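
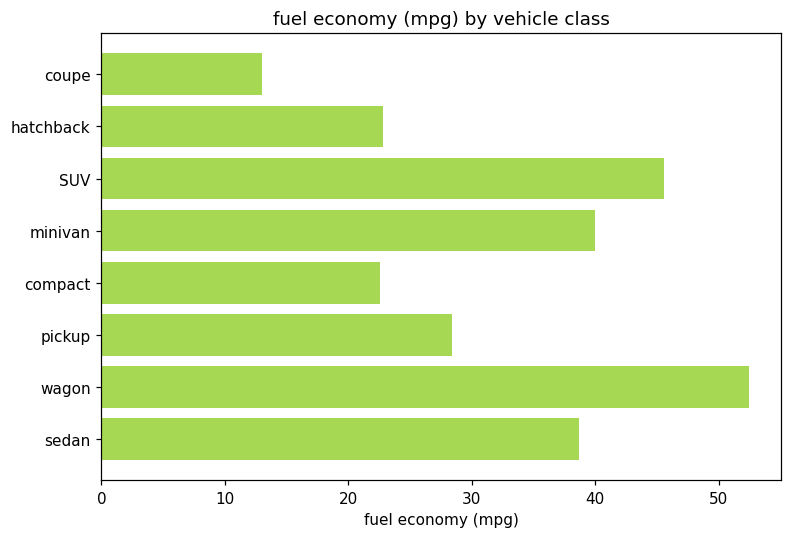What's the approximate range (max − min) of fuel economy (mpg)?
≈ 35

Max wagon ≈ 50, min coupe ≈ 15; range ≈ 35.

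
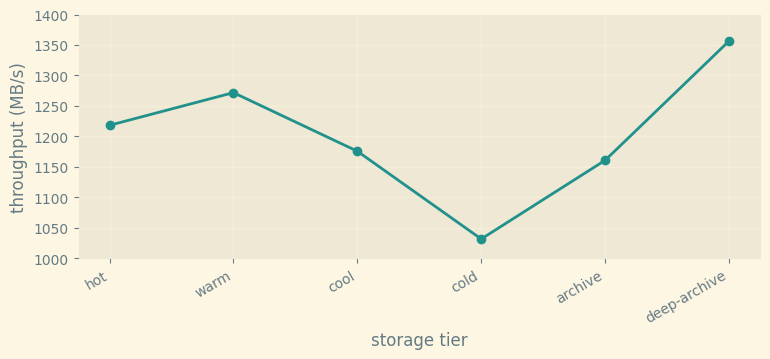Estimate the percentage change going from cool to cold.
cool ≈ 1200, cold ≈ 1050; (1050 − 1200) / 1200 ≈ -12.5%.

≈ -12.5%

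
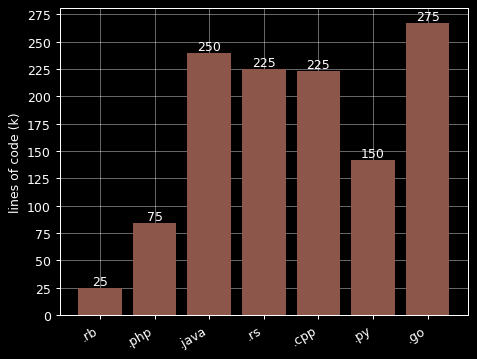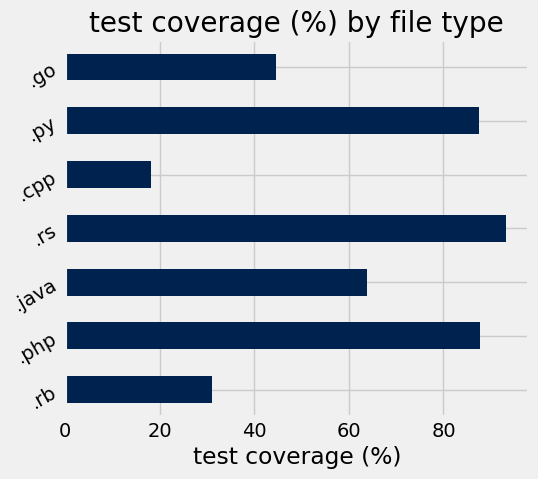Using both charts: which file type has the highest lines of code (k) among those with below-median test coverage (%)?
.go

Chart 2 median test coverage (%) ≈ 60; below-median file types: .rb, .cpp, .go. Among those, .go has the highest lines of code (k) (≈ 275).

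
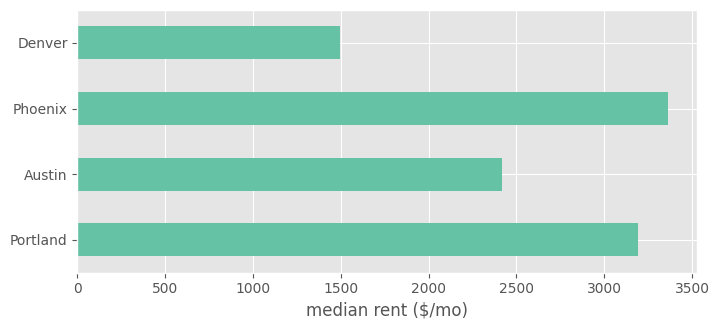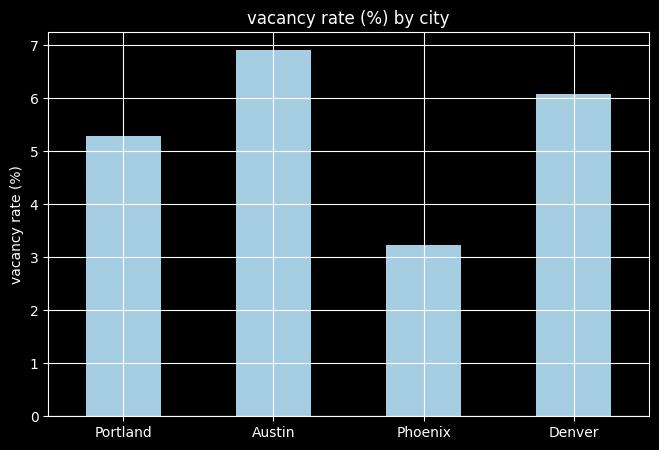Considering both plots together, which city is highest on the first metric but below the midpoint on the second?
Phoenix

Chart 2 median vacancy rate (%) ≈ 6; below-median cities: Portland, Phoenix. Among those, Phoenix has the highest median rent ($/mo) (≈ 3500).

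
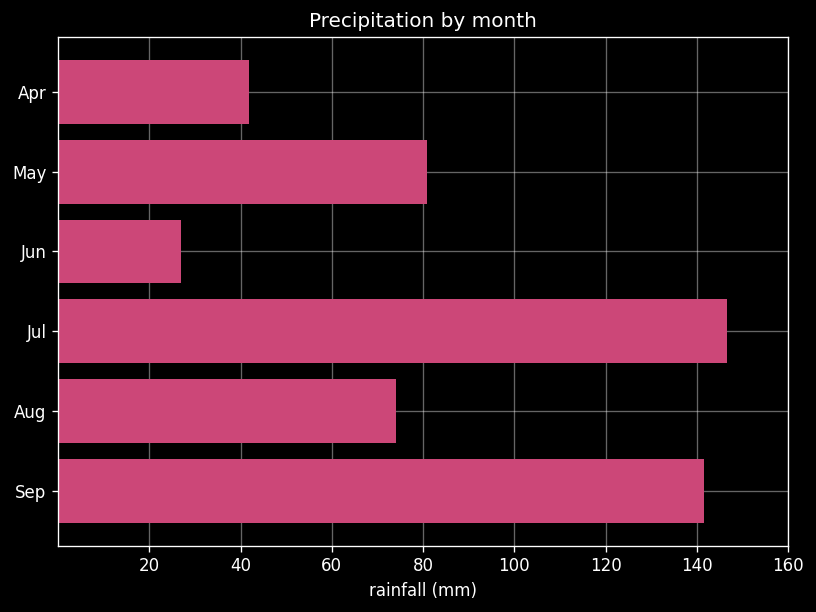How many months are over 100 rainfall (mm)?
Above 100: Jul, Sep.

2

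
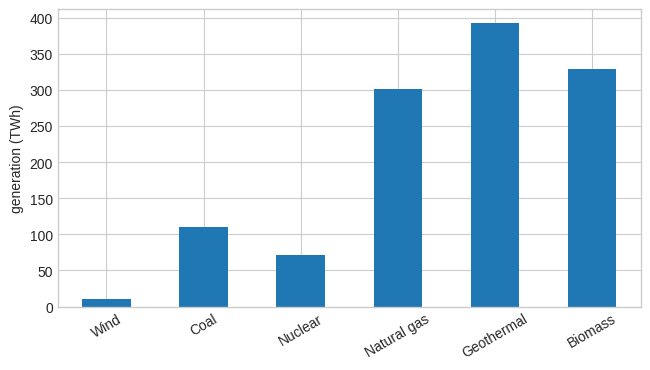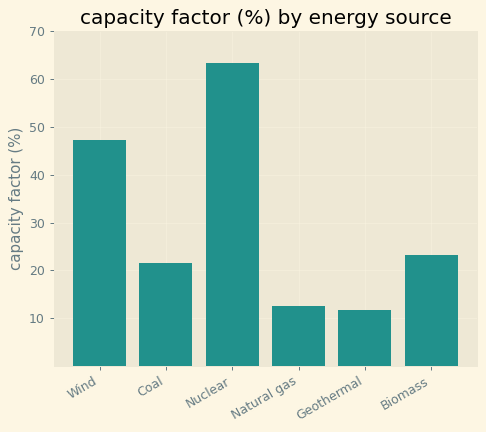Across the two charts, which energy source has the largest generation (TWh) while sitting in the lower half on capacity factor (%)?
Geothermal

Chart 2 median capacity factor (%) ≈ 20; below-median energy sources: Coal, Natural gas, Geothermal. Among those, Geothermal has the highest generation (TWh) (≈ 400).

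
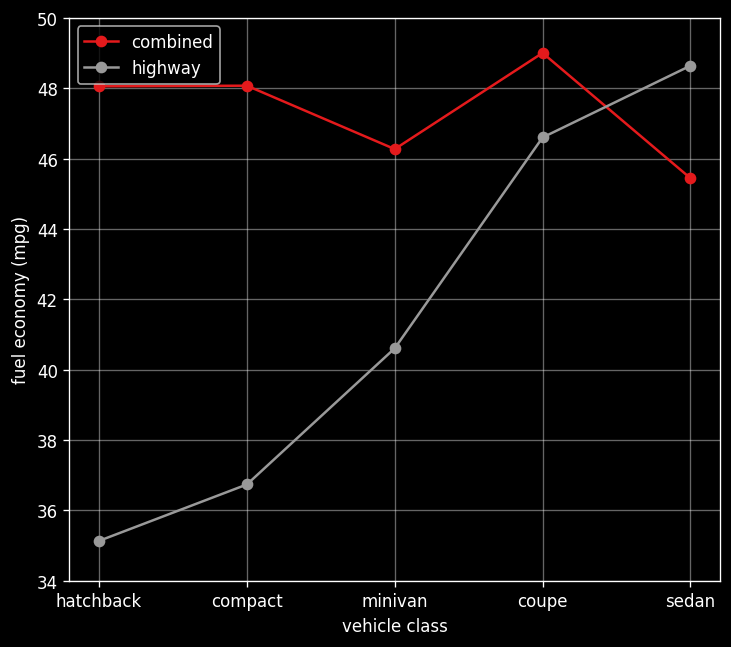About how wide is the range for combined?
≈ 4

Max coupe ≈ 50, min sedan ≈ 46; range ≈ 4.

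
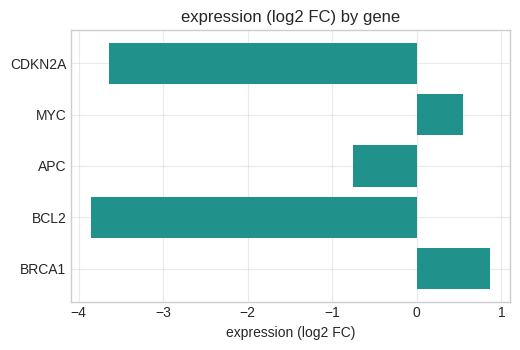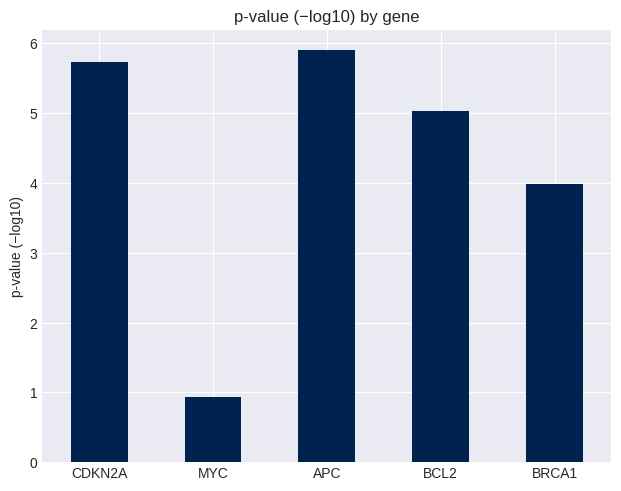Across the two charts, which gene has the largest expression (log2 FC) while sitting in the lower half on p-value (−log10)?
Chart 2 median p-value (−log10) ≈ 5; below-median genes: MYC, BRCA1. Among those, BRCA1 has the highest expression (log2 FC) (≈ 0.9).

BRCA1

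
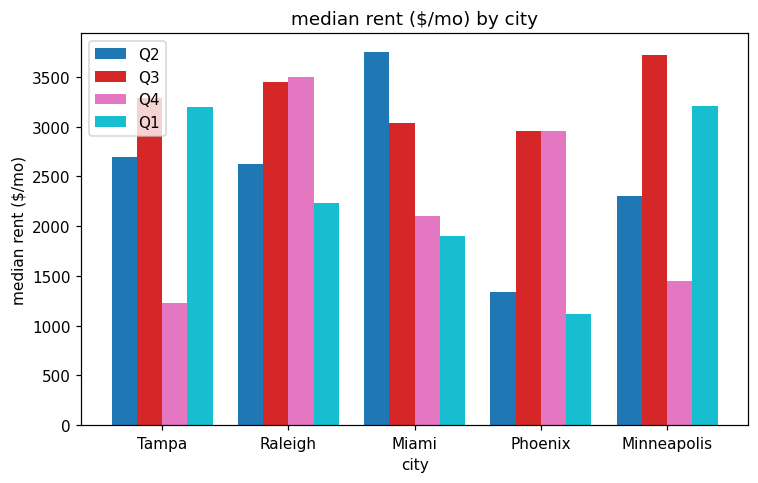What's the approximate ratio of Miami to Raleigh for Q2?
≈ 1.6×

Miami ≈ 4000, Raleigh ≈ 2500; 4000/2500 ≈ 1.6.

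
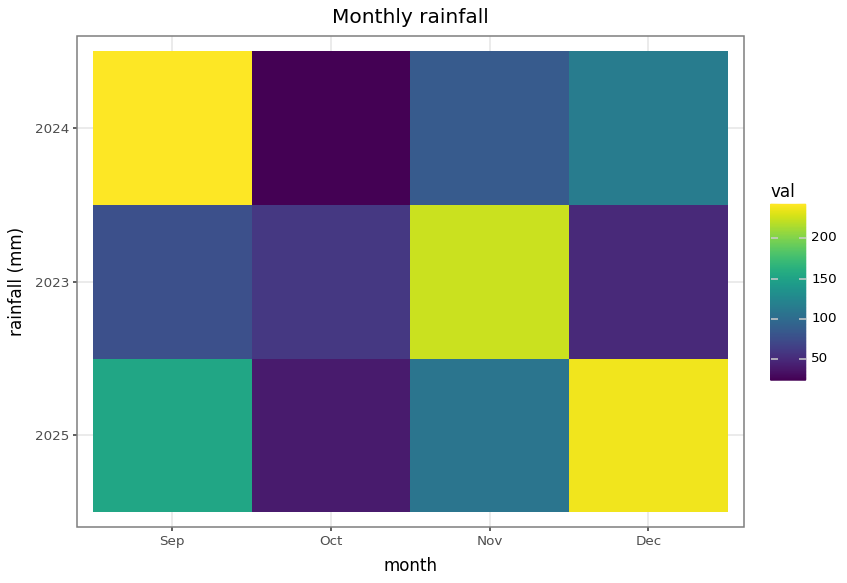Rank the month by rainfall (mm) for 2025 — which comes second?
Top 3 for 2025: Dec ≈ 240, Sep ≈ 160, Nov ≈ 100.

Sep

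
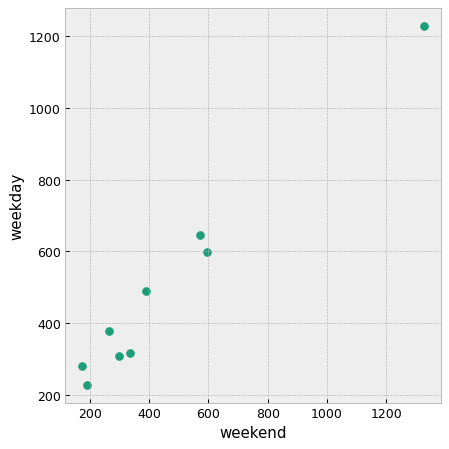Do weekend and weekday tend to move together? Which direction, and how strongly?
Points are positively correlated; strong (|r| ≈ 1.0).

positive, strong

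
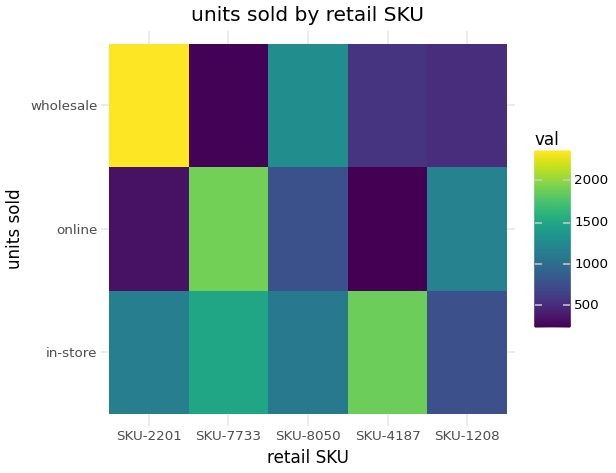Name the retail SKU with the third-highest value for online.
SKU-8050

Top 4 for online: SKU-7733 ≈ 2000, SKU-1208 ≈ 1200, SKU-8050 ≈ 800, SKU-2201 ≈ 400.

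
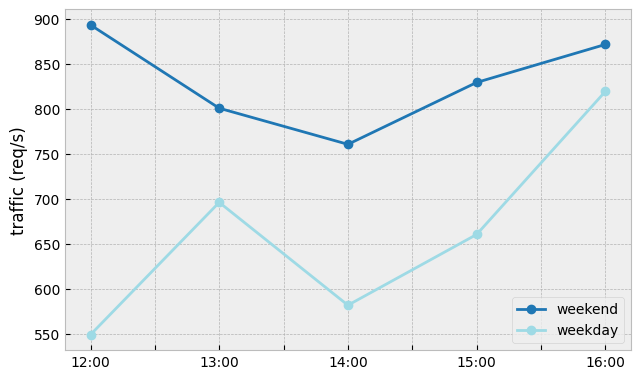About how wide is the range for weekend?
Max 12:00 ≈ 900, min 14:00 ≈ 750; range ≈ 150.

≈ 150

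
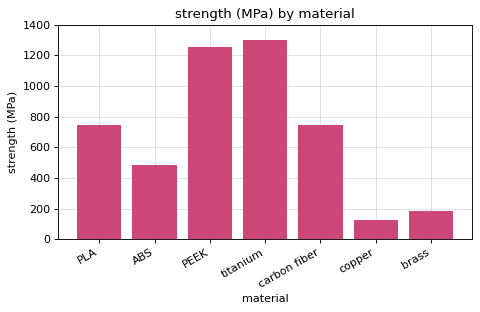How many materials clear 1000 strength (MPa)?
2

Above 1000: PEEK, titanium.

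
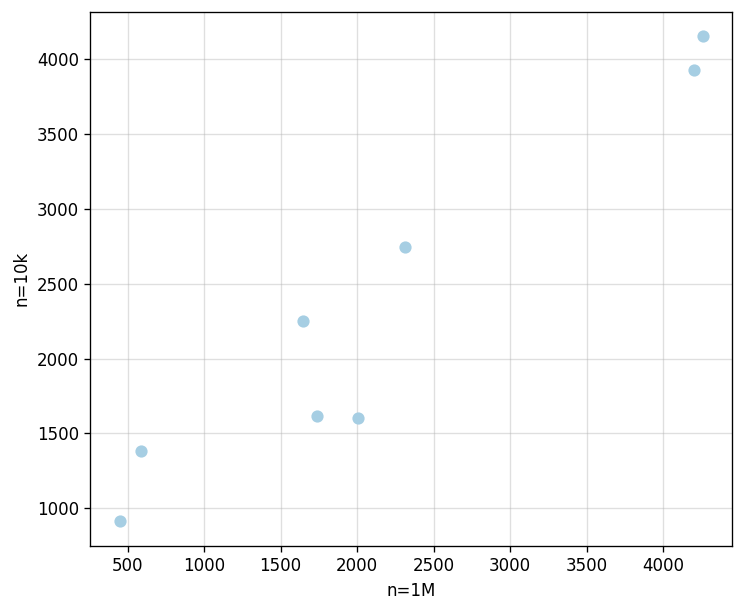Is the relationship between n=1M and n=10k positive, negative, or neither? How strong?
Points are positively correlated; strong (|r| ≈ 1.0).

positive, strong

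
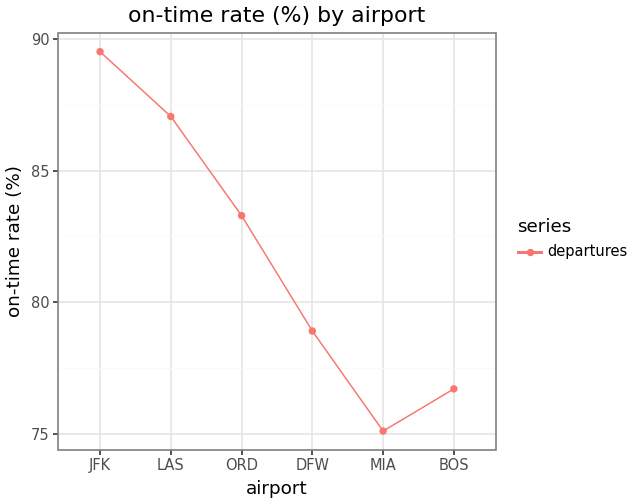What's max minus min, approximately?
Max JFK ≈ 90, min MIA ≈ 76; range ≈ 14.

≈ 14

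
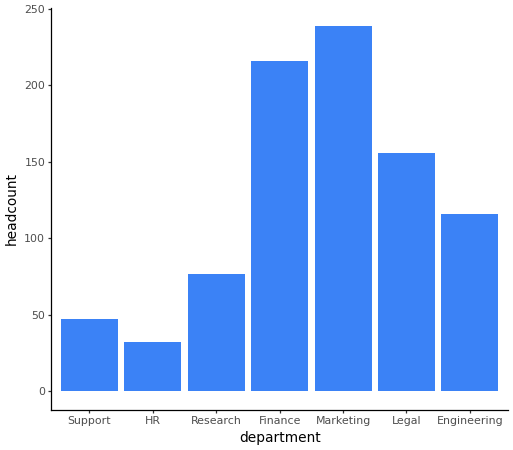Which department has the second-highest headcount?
Finance

Top 3: Marketing ≈ 240, Finance ≈ 220, Legal ≈ 160.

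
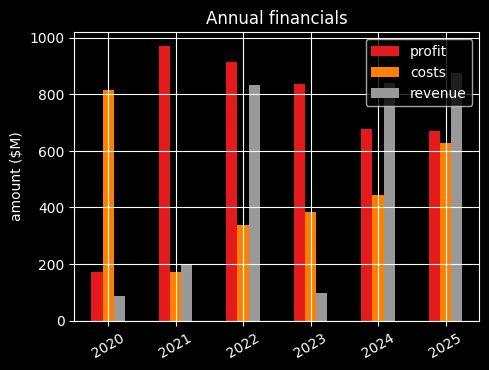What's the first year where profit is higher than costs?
2021

2020: profit ≈ 200 vs costs ≈ 800 (not yet); 2021: profit ≈ 1000 vs costs ≈ 200 (first crossover).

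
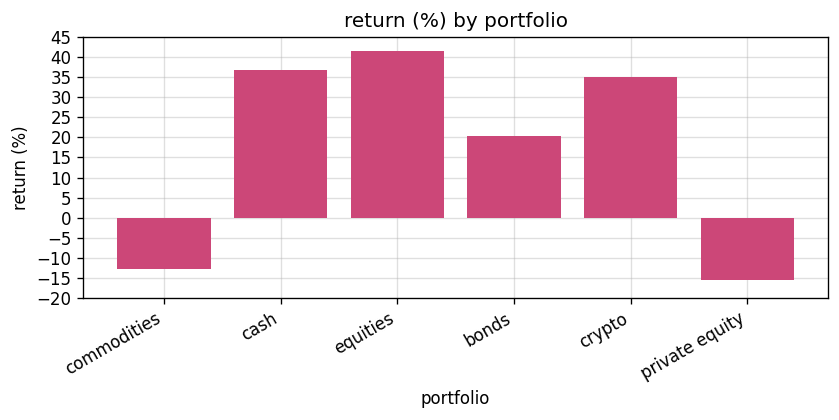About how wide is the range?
≈ 55

Max equities ≈ 40, min private equity ≈ -15; range ≈ 55.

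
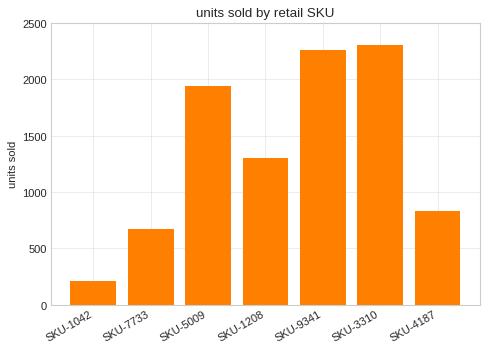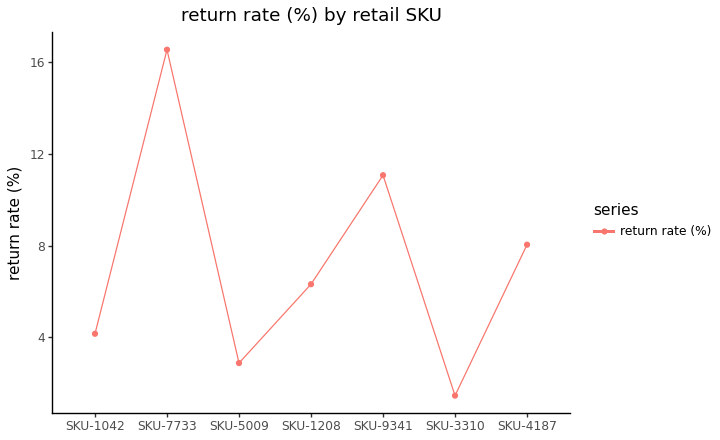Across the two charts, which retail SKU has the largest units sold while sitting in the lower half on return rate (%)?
SKU-3310

Chart 2 median return rate (%) ≈ 6; below-median retail SKUs: SKU-1042, SKU-5009, SKU-3310. Among those, SKU-3310 has the highest units sold (≈ 2500).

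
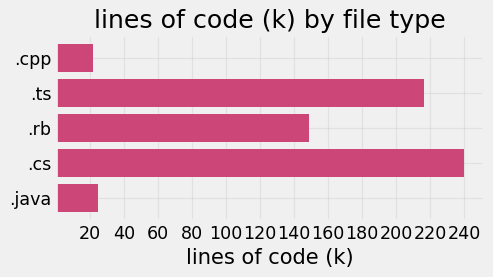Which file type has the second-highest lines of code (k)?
.ts

Top 3: .cs ≈ 240, .ts ≈ 220, .rb ≈ 140.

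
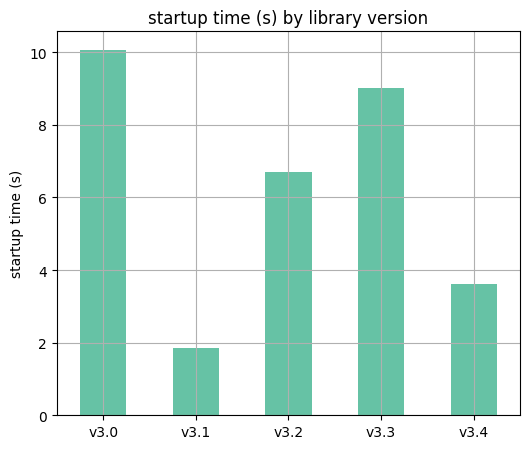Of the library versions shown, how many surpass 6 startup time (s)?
3

Above 6: v3.0, v3.2, v3.3.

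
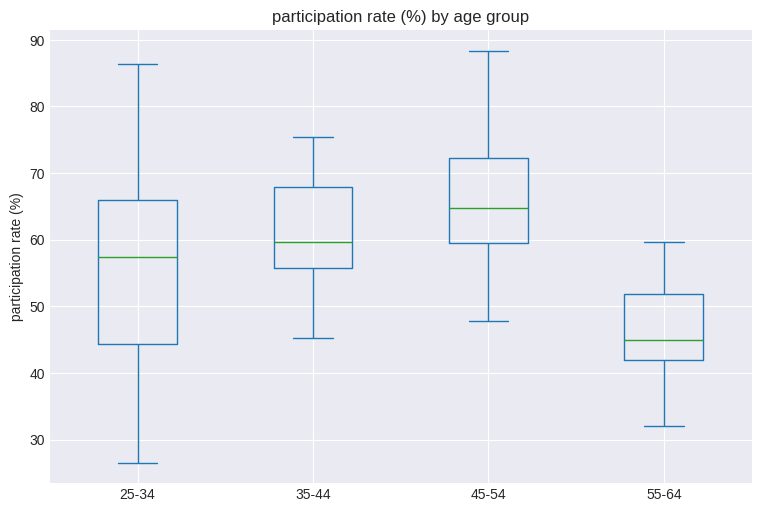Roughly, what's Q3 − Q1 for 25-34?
≈ 22

Q3 ≈ 66, Q1 ≈ 44; IQR ≈ 22.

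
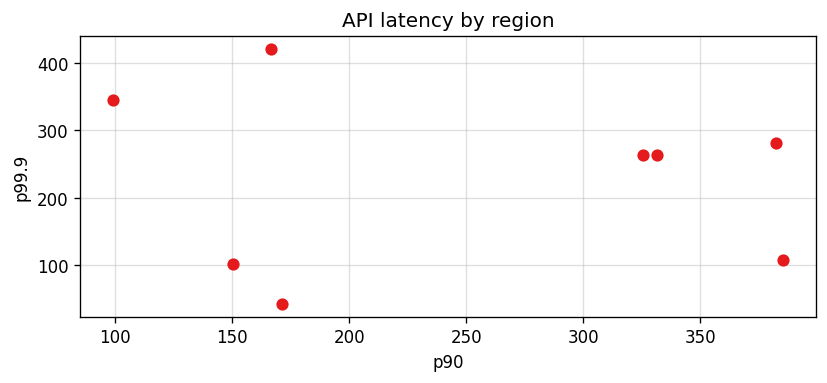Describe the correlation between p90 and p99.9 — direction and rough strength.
no clear correlation

Points are roughly uncorrelated; weak (|r| ≈ 0.1).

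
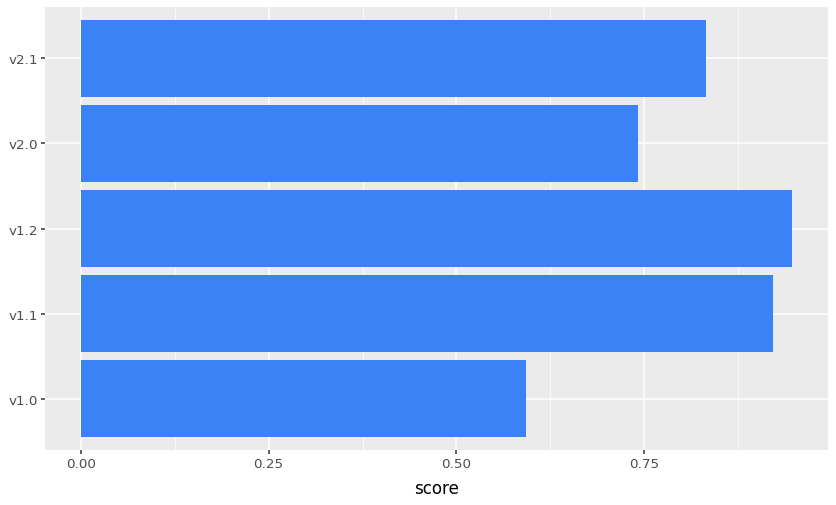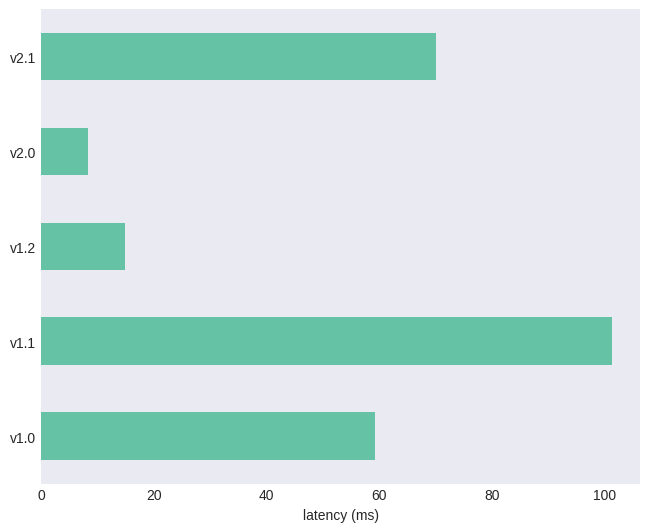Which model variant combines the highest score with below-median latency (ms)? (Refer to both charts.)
v1.2

Chart 2 median latency (ms) ≈ 60; below-median model variants: v1.2, v2.0. Among those, v1.2 has the highest score (≈ 0.9).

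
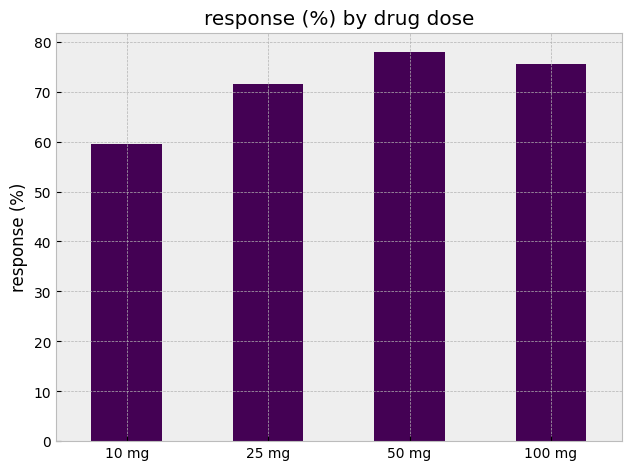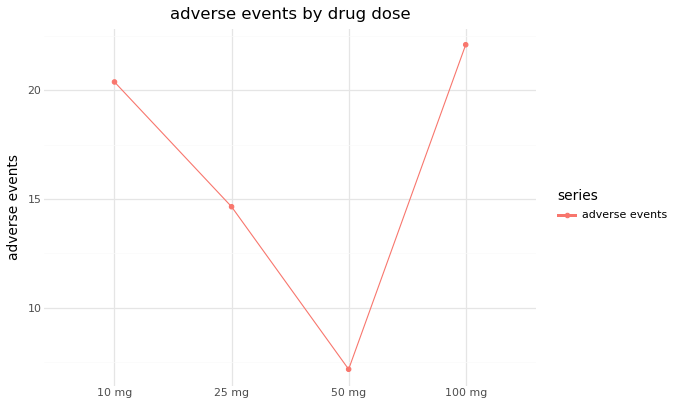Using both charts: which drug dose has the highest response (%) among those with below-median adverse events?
50 mg

Chart 2 median adverse events ≈ 20; below-median drug doses: 25 mg, 50 mg. Among those, 50 mg has the highest response (%) (≈ 80).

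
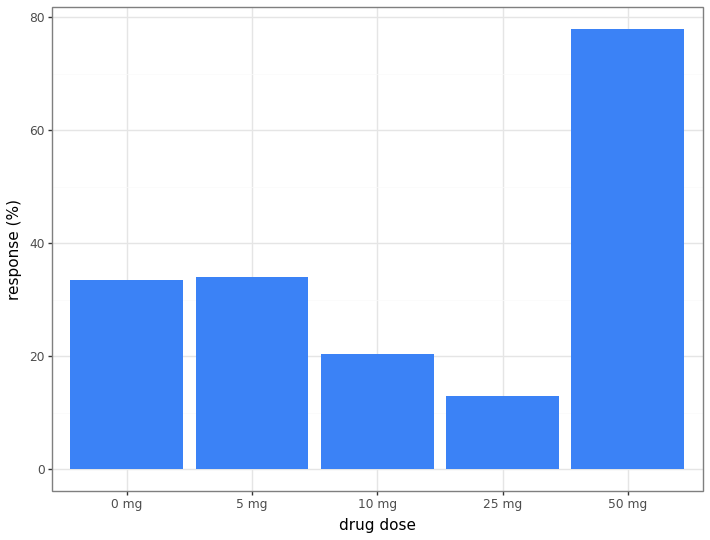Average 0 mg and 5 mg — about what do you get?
(30 + 30) / 2 ≈ 30.

≈ 30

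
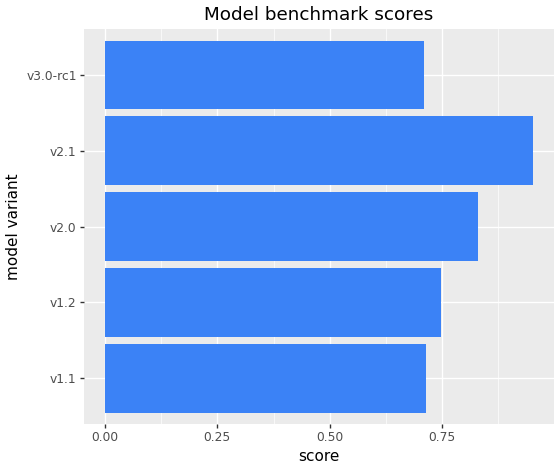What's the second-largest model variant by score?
v2.0

Top 3: v2.1 ≈ 1.0, v2.0 ≈ 0.8, v1.2 ≈ 0.7.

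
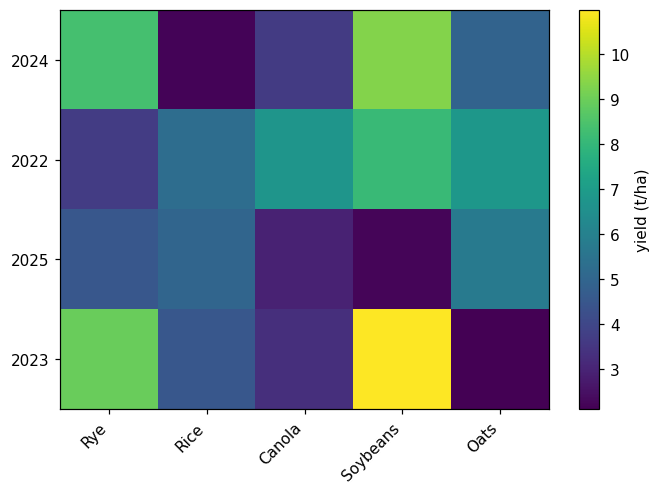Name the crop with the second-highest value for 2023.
Top 3 for 2023: Soybeans ≈ 11, Rye ≈ 9, Rice ≈ 5.

Rye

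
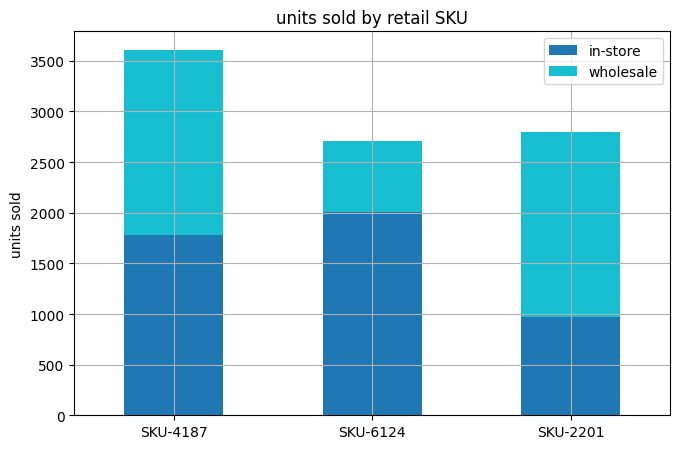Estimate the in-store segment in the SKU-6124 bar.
in-store top ≈ 2000, bottom ≈ 0; segment ≈ 2000.

≈ 2000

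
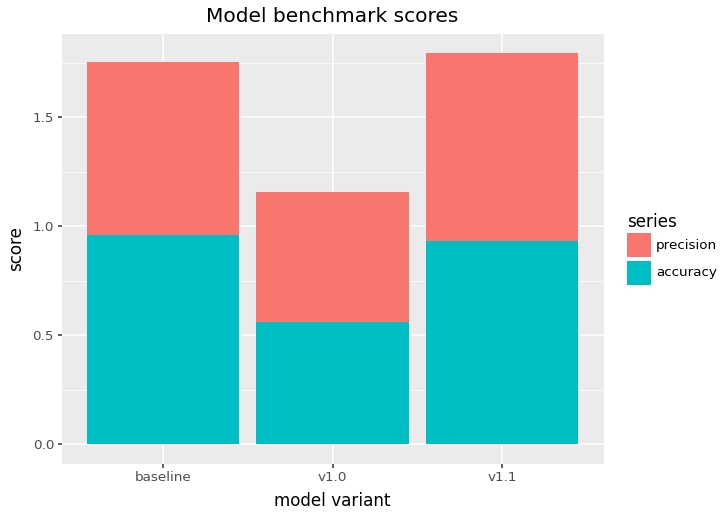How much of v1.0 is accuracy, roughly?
≈ 0.6

accuracy top ≈ 0.6, bottom ≈ 0.0; segment ≈ 0.6.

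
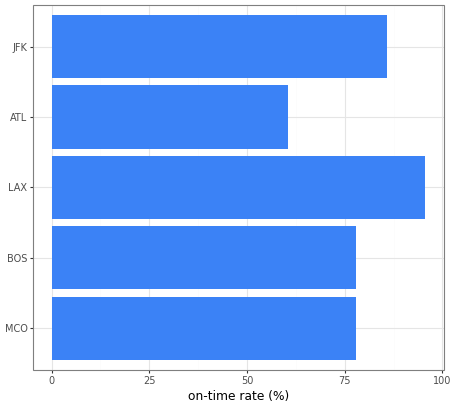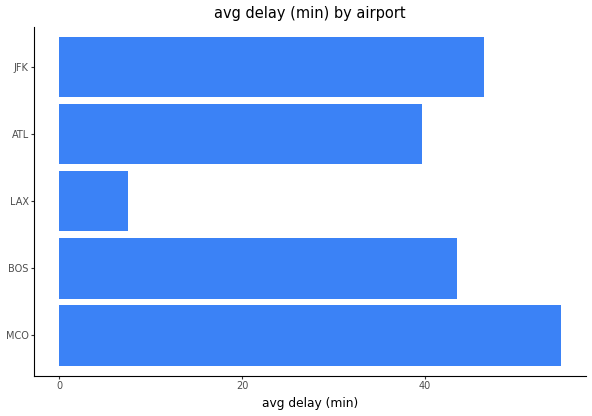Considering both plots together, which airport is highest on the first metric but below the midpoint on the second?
Chart 2 median avg delay (min) ≈ 40; below-median airports: LAX, ATL. Among those, LAX has the highest on-time rate (%) (≈ 100).

LAX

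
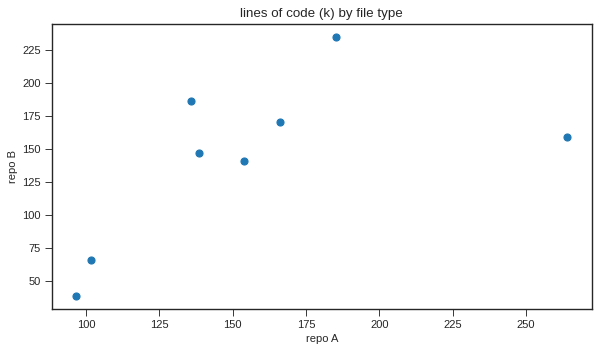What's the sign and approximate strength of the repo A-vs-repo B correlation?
positive, moderate

Points are positively correlated; moderate (|r| ≈ 0.6).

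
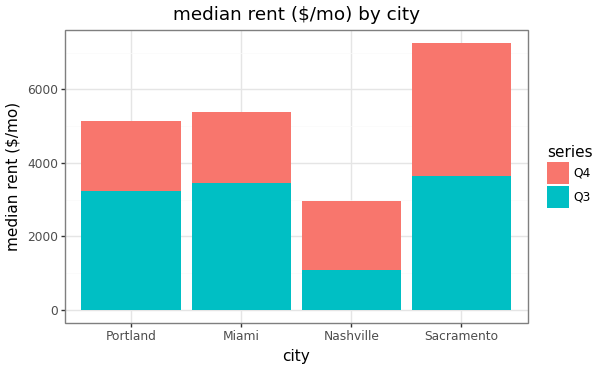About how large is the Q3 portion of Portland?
≈ 3000

Q3 top ≈ 3000, bottom ≈ 0; segment ≈ 3000.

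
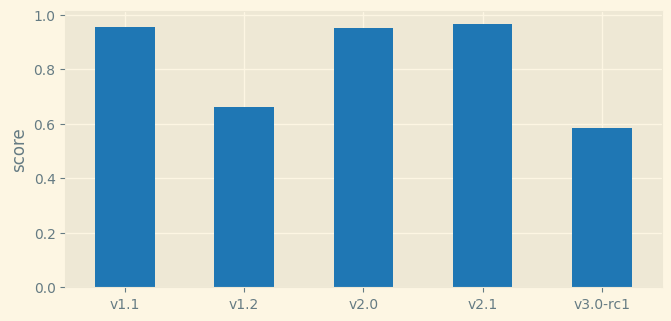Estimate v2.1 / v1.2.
v2.1 ≈ 1.0, v1.2 ≈ 0.7; 1.0/0.7 ≈ 1.43.

≈ 1.43×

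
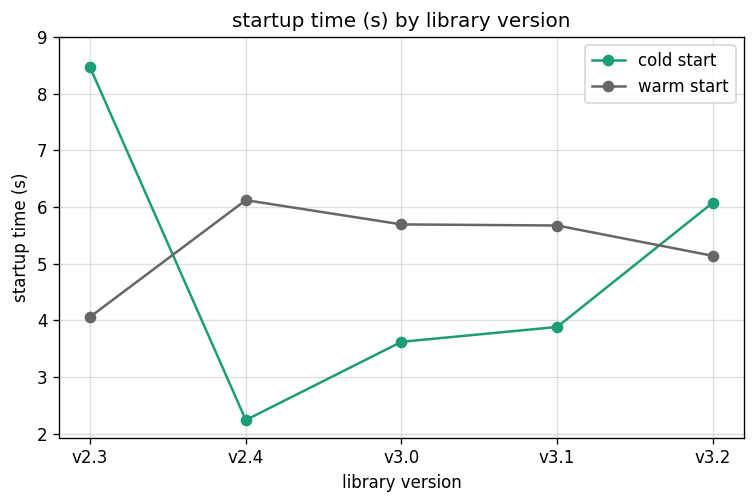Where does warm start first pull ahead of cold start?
v2.4

v2.3: warm start ≈ 4 vs cold start ≈ 8 (not yet); v2.4: warm start ≈ 6 vs cold start ≈ 2 (first crossover).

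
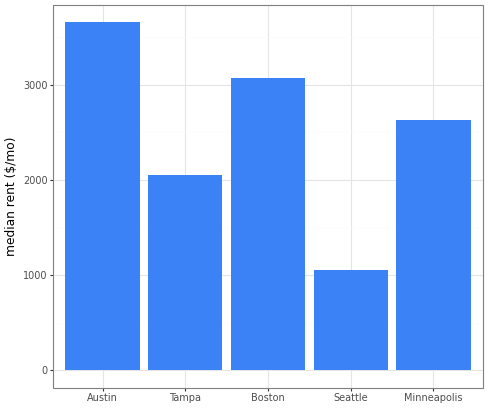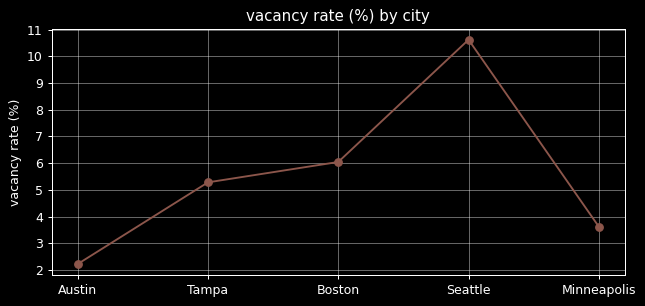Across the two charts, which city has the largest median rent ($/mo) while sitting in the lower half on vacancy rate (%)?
Chart 2 median vacancy rate (%) ≈ 5; below-median cities: Austin, Minneapolis. Among those, Austin has the highest median rent ($/mo) (≈ 3500).

Austin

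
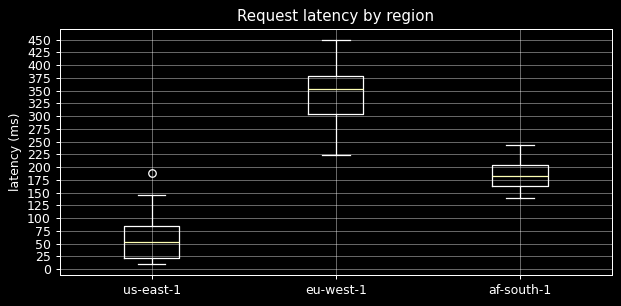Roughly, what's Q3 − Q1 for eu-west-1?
Q3 ≈ 375, Q1 ≈ 300; IQR ≈ 75.

≈ 75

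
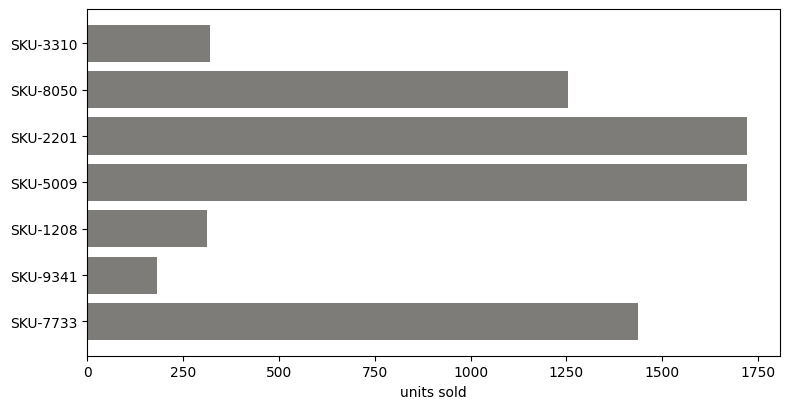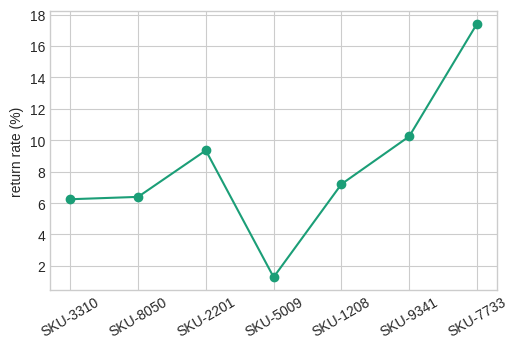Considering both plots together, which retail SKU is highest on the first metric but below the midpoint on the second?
Chart 2 median return rate (%) ≈ 8; below-median retail SKUs: SKU-3310, SKU-8050, SKU-5009. Among those, SKU-5009 has the highest units sold (≈ 1800).

SKU-5009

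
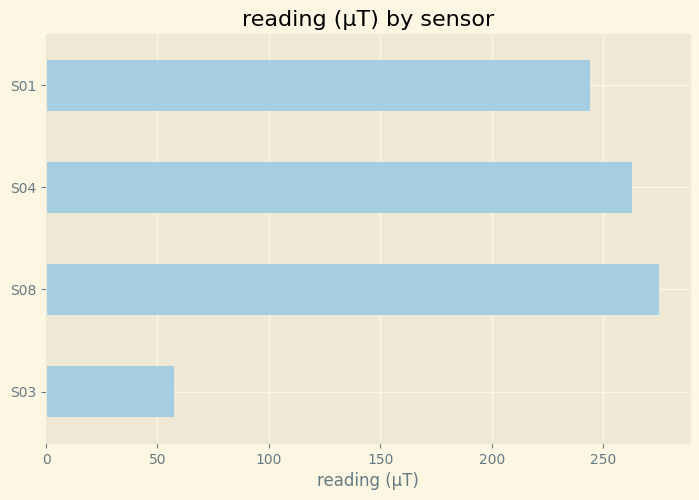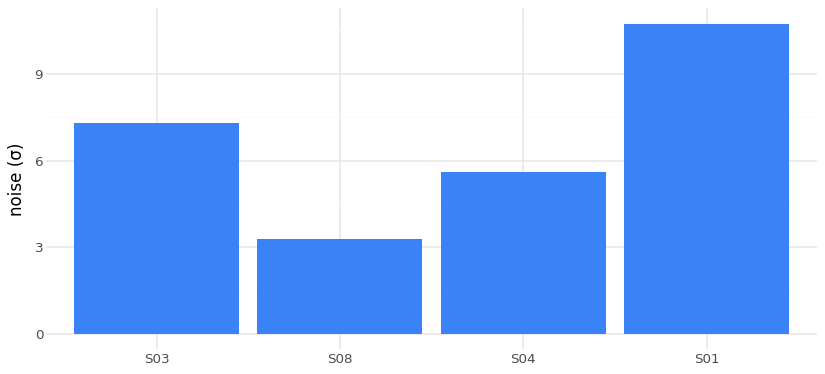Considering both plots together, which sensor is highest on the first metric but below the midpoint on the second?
Chart 2 median noise (σ) ≈ 6; below-median sensors: S08, S04. Among those, S08 has the highest reading (µT) (≈ 300).

S08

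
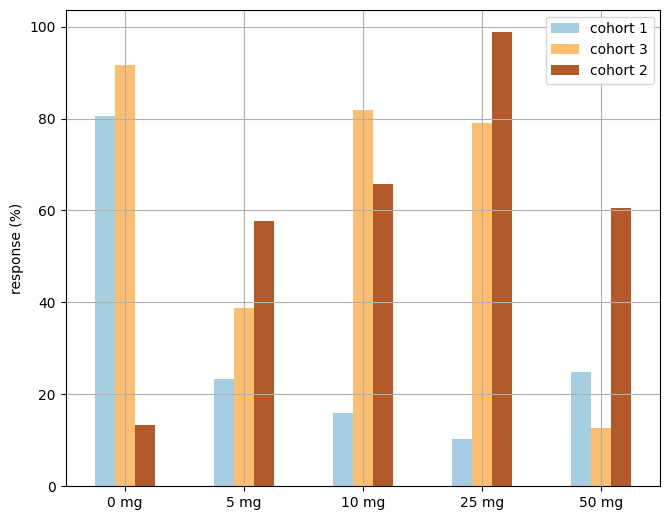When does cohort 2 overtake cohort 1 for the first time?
5 mg

0 mg: cohort 2 ≈ 10 vs cohort 1 ≈ 80 (not yet); 5 mg: cohort 2 ≈ 60 vs cohort 1 ≈ 20 (first crossover).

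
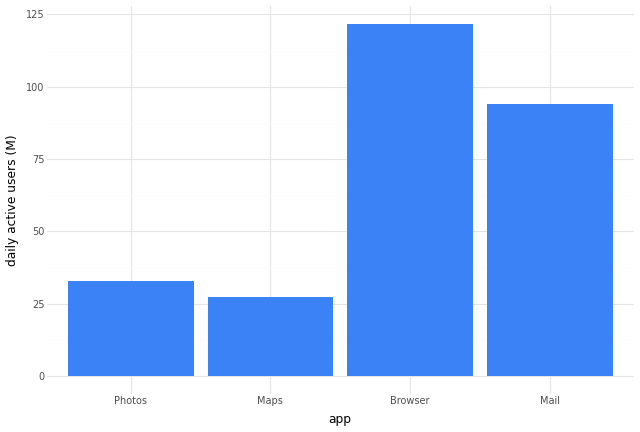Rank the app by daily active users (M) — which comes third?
Photos

Top 4: Browser ≈ 120, Mail ≈ 100, Photos ≈ 40, Maps ≈ 20.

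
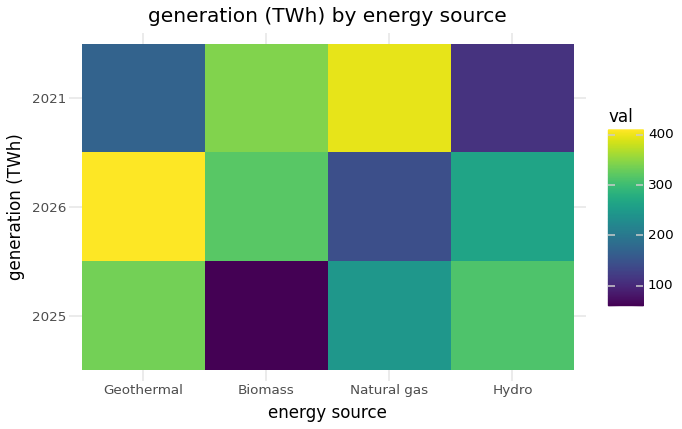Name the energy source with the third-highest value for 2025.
Top 4 for 2025: Geothermal ≈ 350, Hydro ≈ 300, Natural gas ≈ 250, Biomass ≈ 50.

Natural gas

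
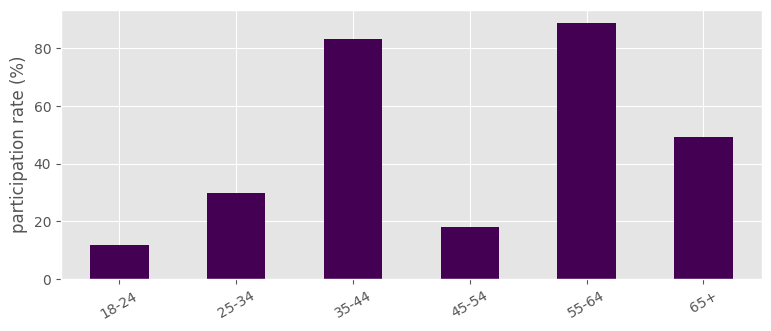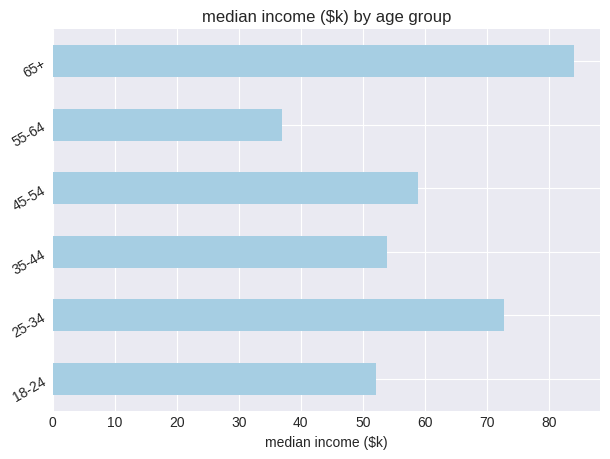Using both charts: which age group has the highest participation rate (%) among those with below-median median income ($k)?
Chart 2 median median income ($k) ≈ 60; below-median age groups: 18-24, 35-44, 55-64. Among those, 55-64 has the highest participation rate (%) (≈ 90).

55-64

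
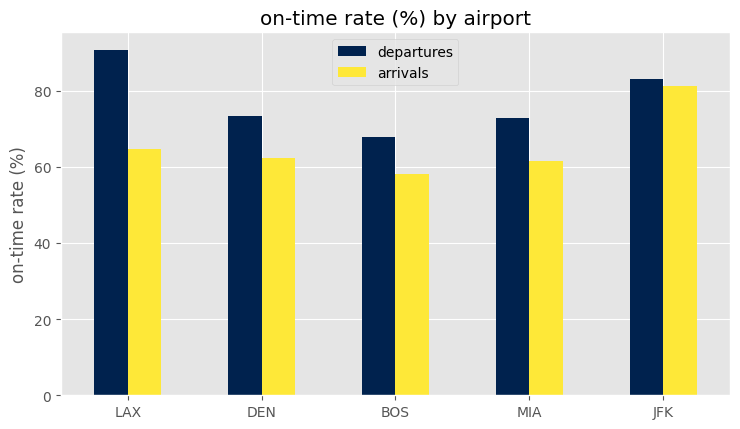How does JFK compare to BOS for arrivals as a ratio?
JFK ≈ 80, BOS ≈ 60; 80/60 ≈ 1.33.

≈ 1.33×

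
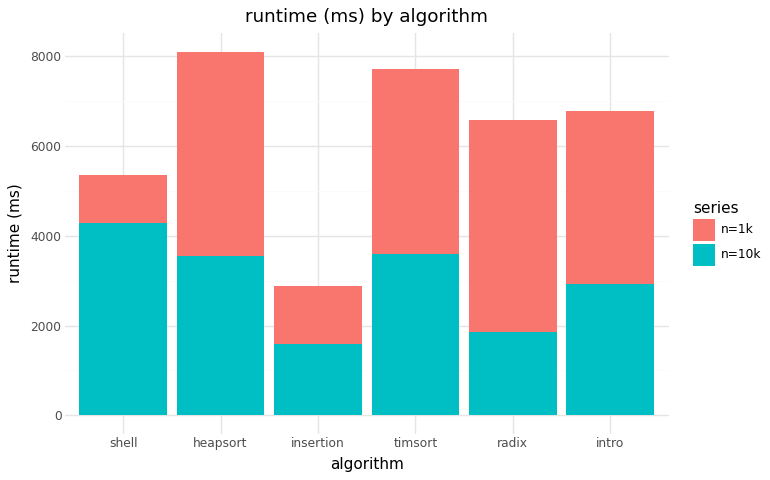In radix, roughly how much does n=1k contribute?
n=1k top ≈ 7000, bottom ≈ 2000; segment ≈ 5000.

≈ 5000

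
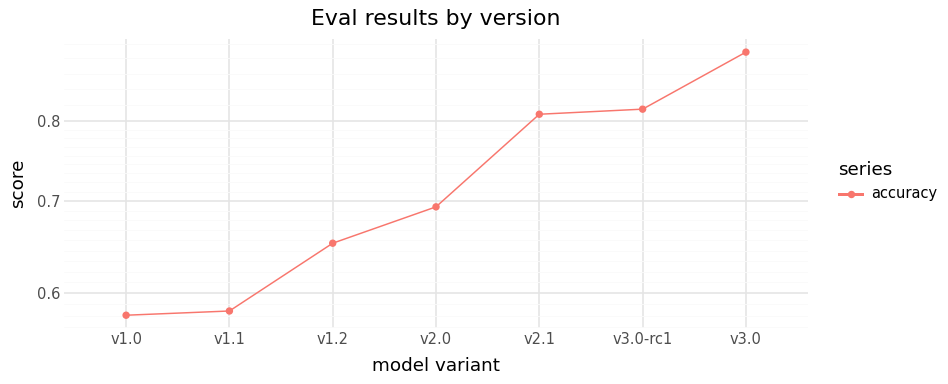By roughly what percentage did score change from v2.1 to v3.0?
v2.1 ≈ 0.80, v3.0 ≈ 0.90; (0.90 − 0.80) / 0.80 ≈ +12.5%.

≈ +12.5%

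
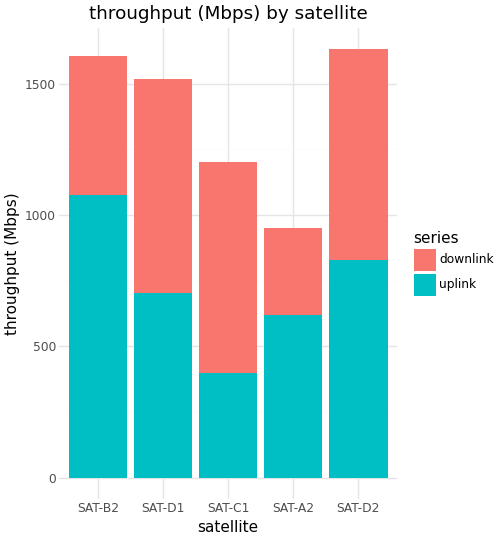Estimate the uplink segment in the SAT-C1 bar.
≈ 400

uplink top ≈ 400, bottom ≈ 0; segment ≈ 400.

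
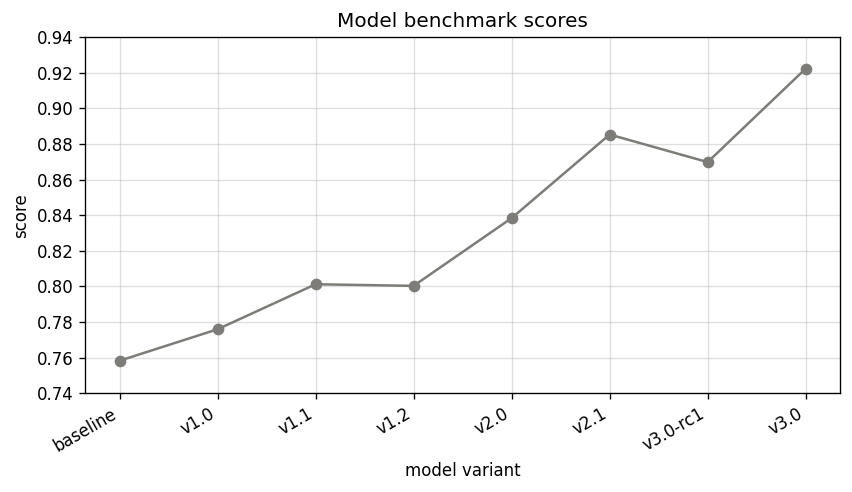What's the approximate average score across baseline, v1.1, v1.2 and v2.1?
(0.76 + 0.80 + 0.80 + 0.88) / 4 ≈ 0.81.

≈ 0.81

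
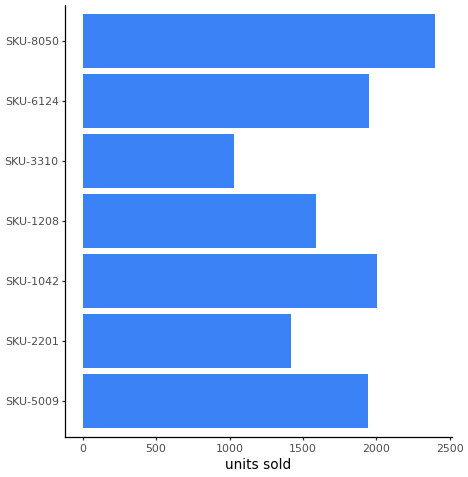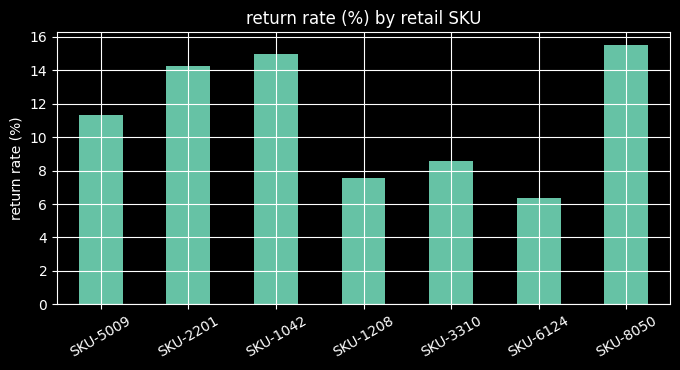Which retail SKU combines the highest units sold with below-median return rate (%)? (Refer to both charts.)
SKU-6124

Chart 2 median return rate (%) ≈ 12; below-median retail SKUs: SKU-1208, SKU-3310, SKU-6124. Among those, SKU-6124 has the highest units sold (≈ 2000).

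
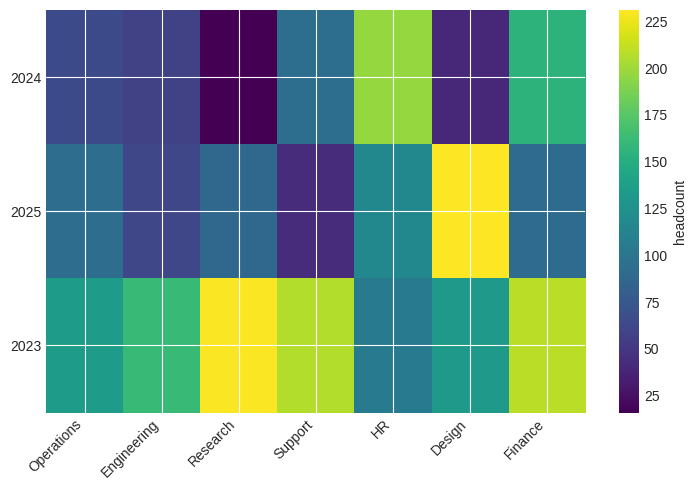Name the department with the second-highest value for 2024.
Top 3 for 2024: HR ≈ 200, Finance ≈ 160, Support ≈ 100.

Finance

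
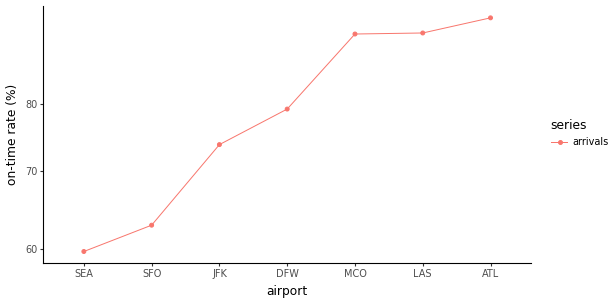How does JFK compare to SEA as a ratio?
JFK ≈ 75, SEA ≈ 60; 75/60 ≈ 1.25.

≈ 1.25×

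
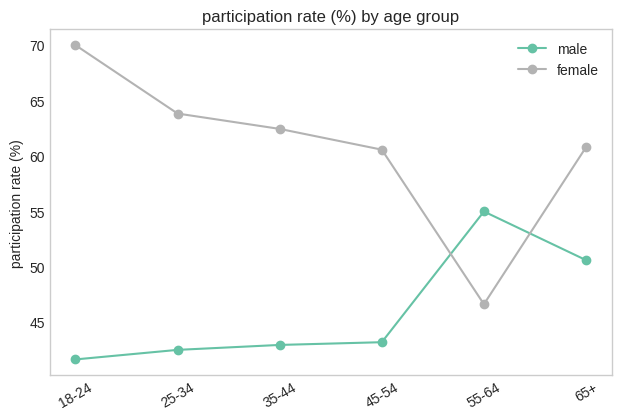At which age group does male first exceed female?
55-64

45-54: male ≈ 45 vs female ≈ 60 (not yet); 55-64: male ≈ 55 vs female ≈ 45 (first crossover).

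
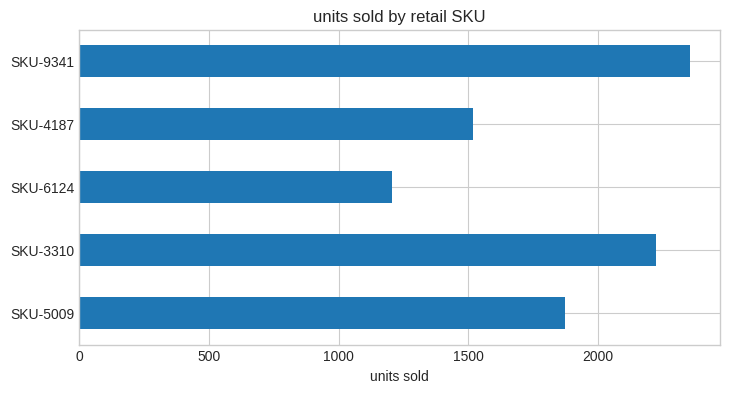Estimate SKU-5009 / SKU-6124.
≈ 1.5×

SKU-5009 ≈ 1800, SKU-6124 ≈ 1200; 1800/1200 ≈ 1.5.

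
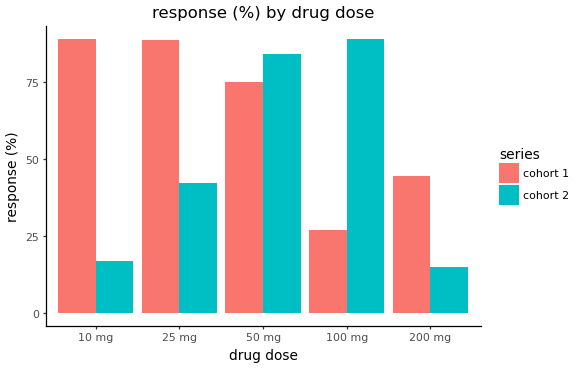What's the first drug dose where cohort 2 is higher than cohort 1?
50 mg

25 mg: cohort 2 ≈ 40 vs cohort 1 ≈ 90 (not yet); 50 mg: cohort 2 ≈ 80 vs cohort 1 ≈ 70 (first crossover).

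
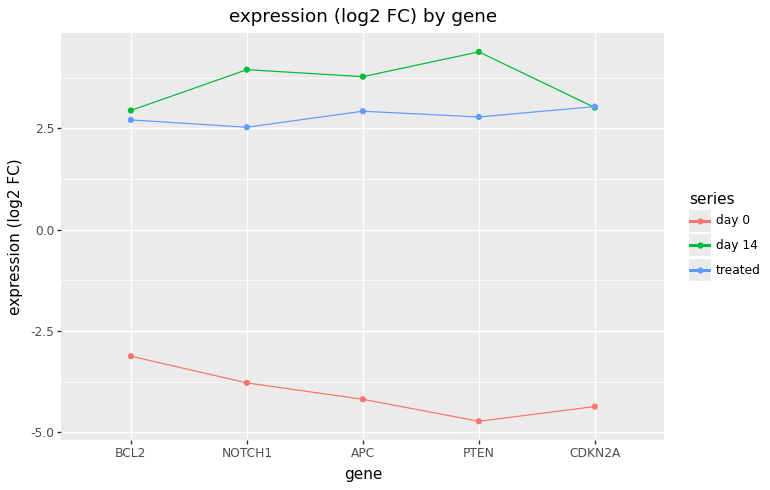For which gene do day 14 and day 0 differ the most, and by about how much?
PTEN, ≈ 9 log2 FC

PTEN: day 14 ≈ 4, day 0 ≈ -5 → gap ≈ 9. Next-largest (APC) is only ≈ 8.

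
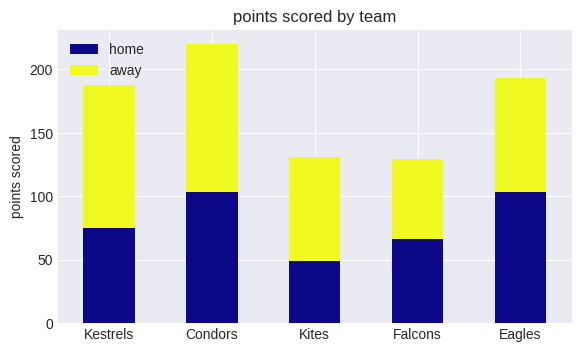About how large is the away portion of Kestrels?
≈ 100

away top ≈ 180, bottom ≈ 80; segment ≈ 100.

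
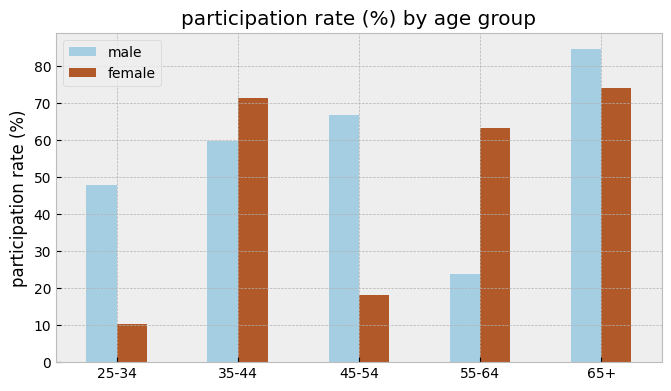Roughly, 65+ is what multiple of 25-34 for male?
65+ ≈ 80, 25-34 ≈ 50; 80/50 ≈ 1.6.

≈ 1.6×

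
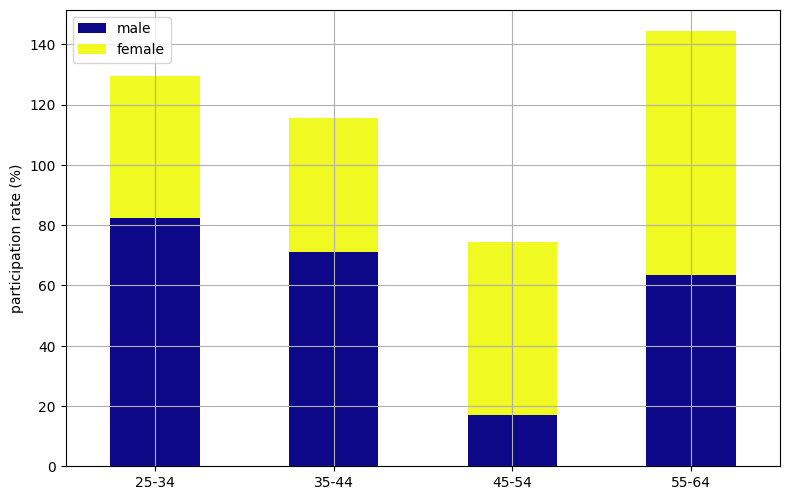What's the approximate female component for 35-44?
≈ 40

female top ≈ 120, bottom ≈ 80; segment ≈ 40.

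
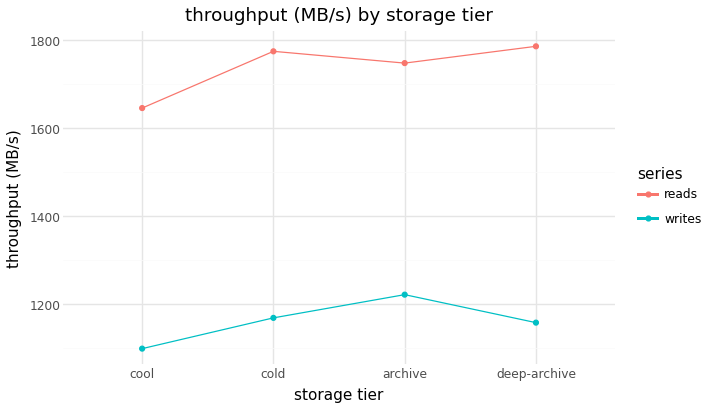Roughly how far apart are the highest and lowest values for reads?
≈ 200

Max deep-archive ≈ 1800, min cool ≈ 1600; range ≈ 200.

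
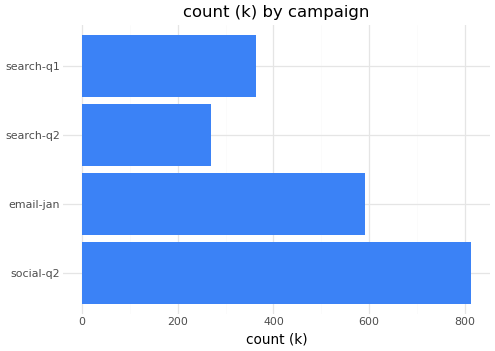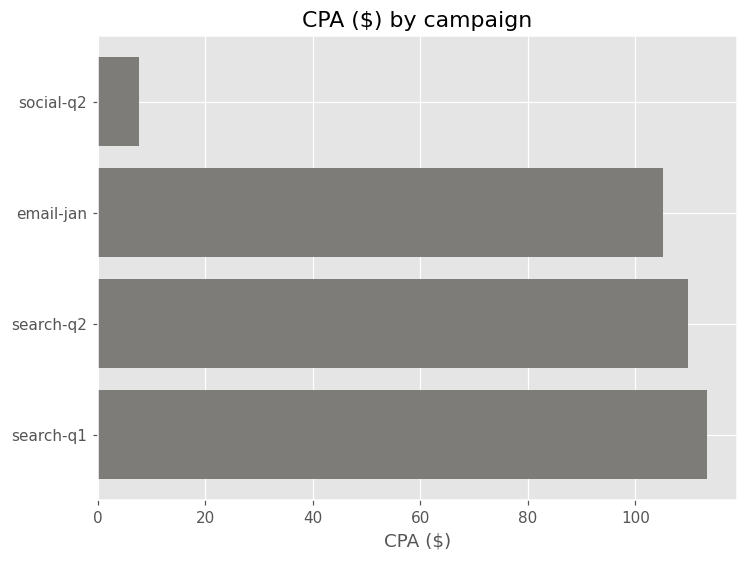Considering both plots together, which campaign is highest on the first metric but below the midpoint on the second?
social-q2

Chart 2 median CPA ($) ≈ 100; below-median campaigns: social-q2, email-jan. Among those, social-q2 has the highest count (k) (≈ 800).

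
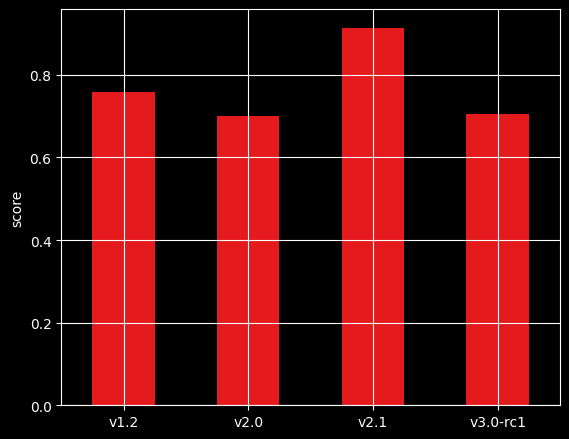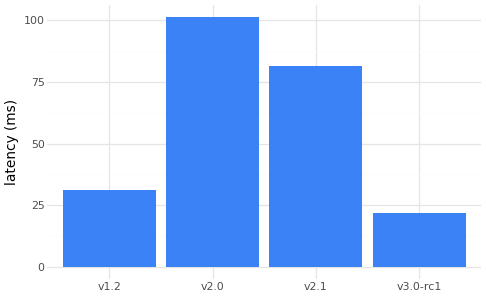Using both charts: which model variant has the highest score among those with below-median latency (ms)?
v1.2

Chart 2 median latency (ms) ≈ 60; below-median model variants: v1.2, v3.0-rc1. Among those, v1.2 has the highest score (≈ 0.8).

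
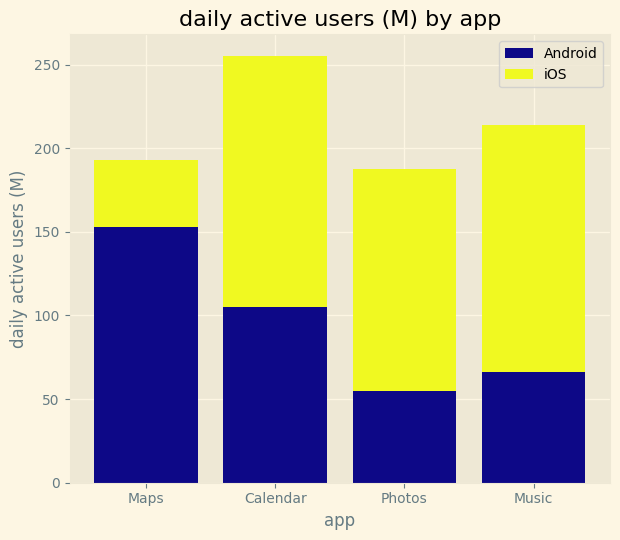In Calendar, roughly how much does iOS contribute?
≈ 150

iOS top ≈ 250, bottom ≈ 100; segment ≈ 150.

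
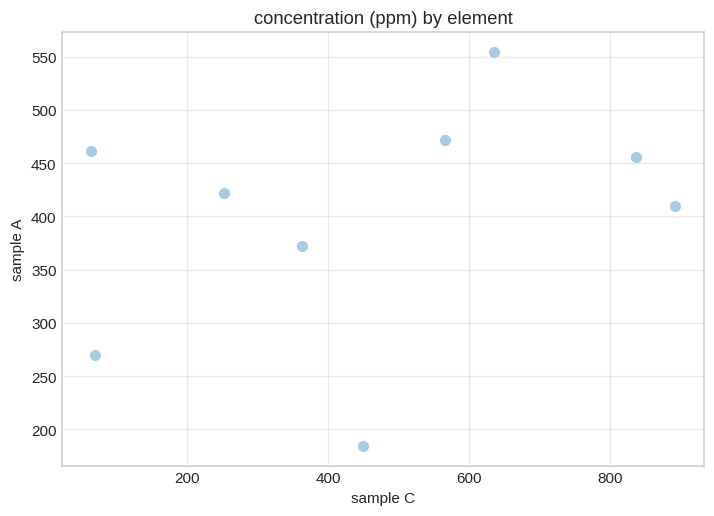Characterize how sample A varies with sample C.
positive, weak

Points are positively correlated; weak (|r| ≈ 0.3).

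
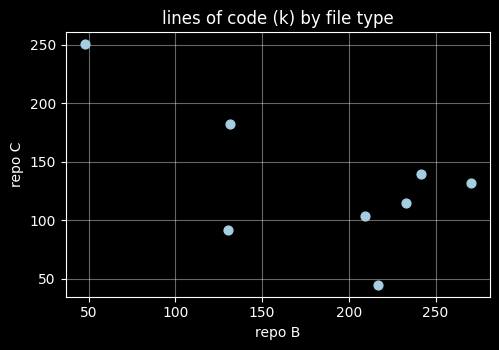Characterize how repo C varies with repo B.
negative, moderate

Points are negatively correlated; moderate (|r| ≈ 0.6).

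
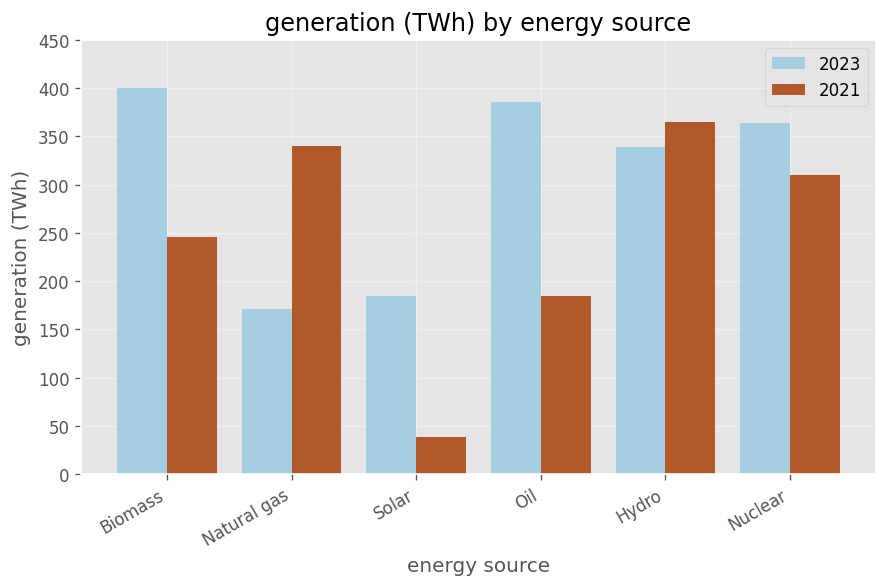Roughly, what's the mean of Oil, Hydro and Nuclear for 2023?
≈ 367

(400 + 350 + 350) / 3 ≈ 367.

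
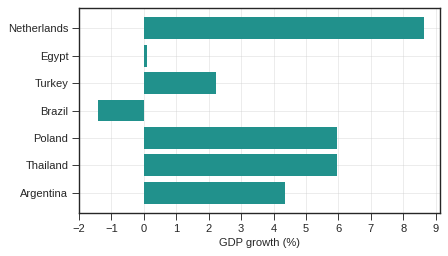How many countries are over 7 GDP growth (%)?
Above 7: Netherlands.

1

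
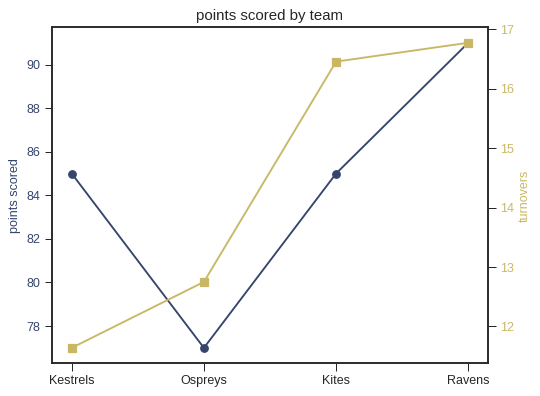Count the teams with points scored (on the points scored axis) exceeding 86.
1

Above 86: Ravens.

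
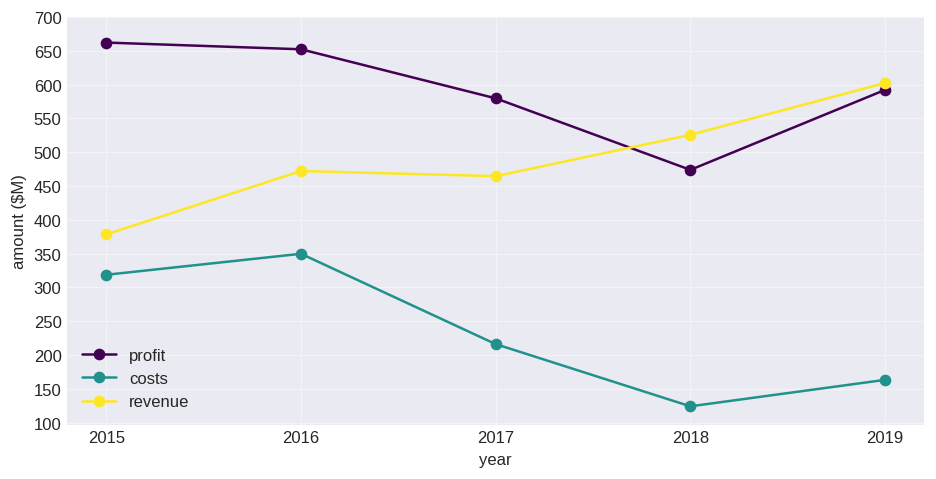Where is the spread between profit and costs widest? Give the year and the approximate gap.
2019, ≈ 450 $M

2019: profit ≈ 600, costs ≈ 150 → gap ≈ 450. Next-largest (2017) is only ≈ 400.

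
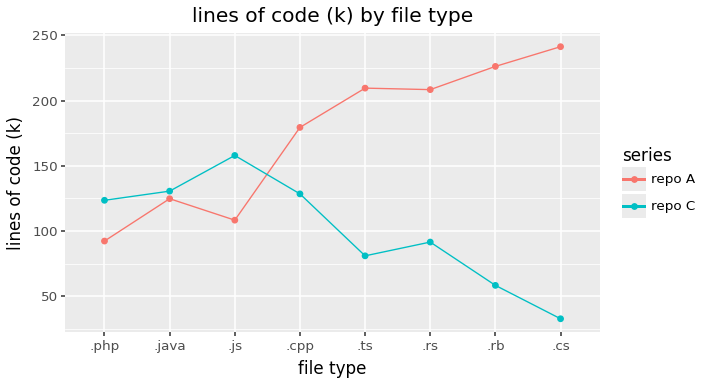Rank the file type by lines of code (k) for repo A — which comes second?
.rb

Top 3 for repo A: .cs ≈ 240, .rb ≈ 220, .ts ≈ 200.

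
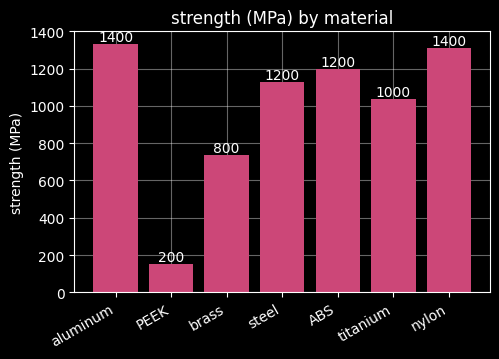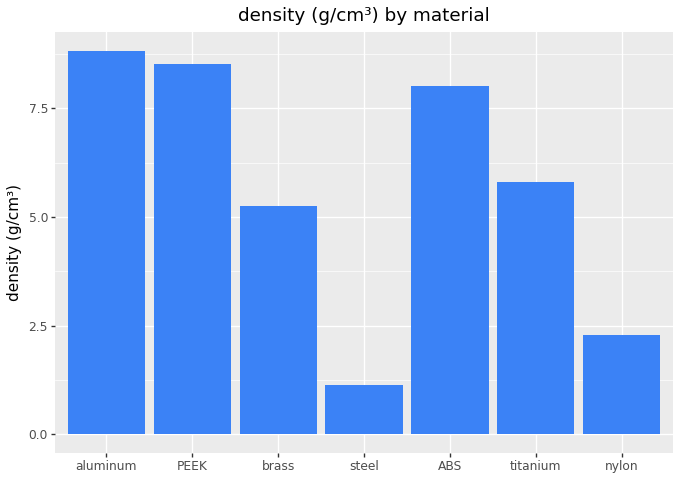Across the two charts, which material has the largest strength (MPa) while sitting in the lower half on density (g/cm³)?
Chart 2 median density (g/cm³) ≈ 6; below-median materials: brass, steel, nylon. Among those, nylon has the highest strength (MPa) (≈ 1400).

nylon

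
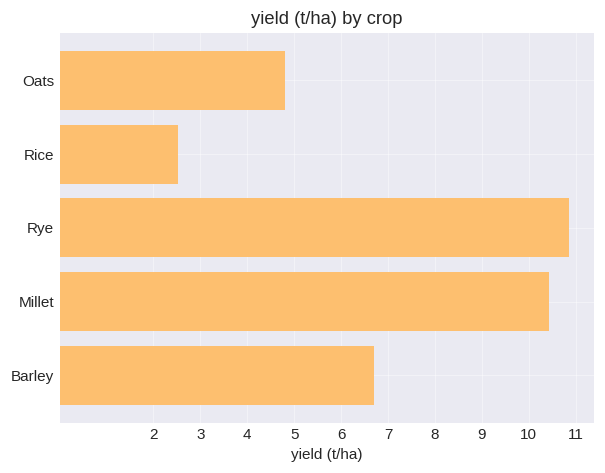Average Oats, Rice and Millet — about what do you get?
≈ 6

(5 + 3 + 10) / 3 ≈ 6.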